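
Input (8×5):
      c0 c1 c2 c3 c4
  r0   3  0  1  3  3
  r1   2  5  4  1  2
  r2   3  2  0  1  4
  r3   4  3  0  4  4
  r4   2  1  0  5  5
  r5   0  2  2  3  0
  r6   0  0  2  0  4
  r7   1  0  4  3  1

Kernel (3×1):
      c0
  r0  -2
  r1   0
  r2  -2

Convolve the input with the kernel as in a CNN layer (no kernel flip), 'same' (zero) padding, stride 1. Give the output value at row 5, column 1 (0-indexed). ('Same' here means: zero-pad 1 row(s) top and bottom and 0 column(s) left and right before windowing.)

The receptive field on the zero-padded input at this output position is [1 / 2 / 0]. Elementwise product with the kernel and sum: 1·-2 + 0·-2.

-2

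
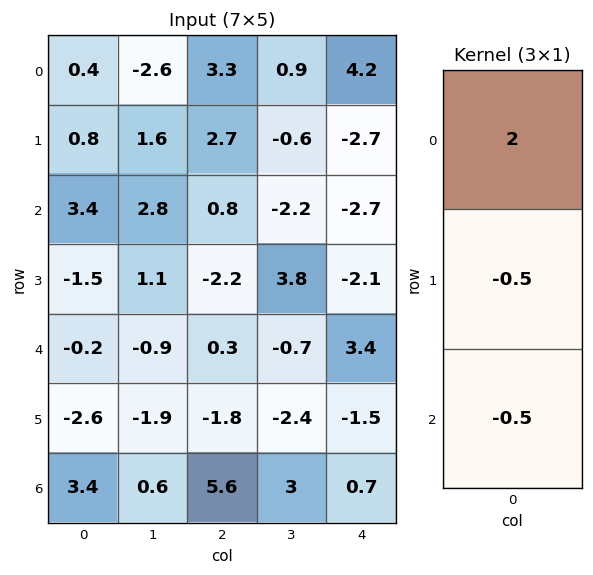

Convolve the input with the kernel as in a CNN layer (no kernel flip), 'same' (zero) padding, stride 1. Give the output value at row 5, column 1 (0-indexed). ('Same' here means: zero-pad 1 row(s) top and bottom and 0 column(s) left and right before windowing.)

-1.15

The receptive field on the zero-padded input at this output position is [-0.9 / -1.9 / 0.6]. Elementwise product with the kernel and sum: -0.9·2 + -1.9·-0.5 + 0.6·-0.5.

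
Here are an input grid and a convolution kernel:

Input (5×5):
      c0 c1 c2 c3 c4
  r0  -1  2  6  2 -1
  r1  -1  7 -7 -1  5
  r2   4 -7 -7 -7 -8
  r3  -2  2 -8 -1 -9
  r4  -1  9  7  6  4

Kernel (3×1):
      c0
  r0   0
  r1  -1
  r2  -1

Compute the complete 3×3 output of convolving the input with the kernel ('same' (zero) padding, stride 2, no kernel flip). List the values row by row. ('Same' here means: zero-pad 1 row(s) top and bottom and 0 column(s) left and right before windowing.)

Output[0,0]: The receptive field on the zero-padded input at this output position is [0 / -1 / -1]. Elementwise product with the kernel and sum: -1·-1 + -1·-1.
Output[0,1]: The receptive field on the zero-padded input at this output position is [0 / 6 / -7]. Elementwise product with the kernel and sum: 6·-1 + -7·-1.

2 1 -4
-2 15 17
1 -7 -4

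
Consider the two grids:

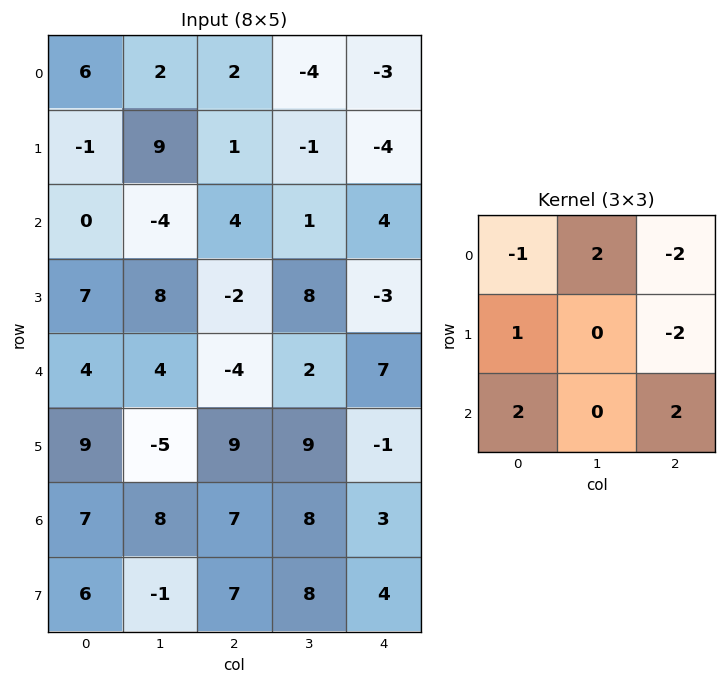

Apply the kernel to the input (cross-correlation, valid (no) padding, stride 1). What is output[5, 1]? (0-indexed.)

The receptive field on the input at this output position is [-5 9 9 / 8 7 8 / -1 7 8]. Elementwise product with the kernel and sum: -5·-1 + 9·2 + 9·-2 + 8·1 + 8·-2 + -1·2 + 8·2.

11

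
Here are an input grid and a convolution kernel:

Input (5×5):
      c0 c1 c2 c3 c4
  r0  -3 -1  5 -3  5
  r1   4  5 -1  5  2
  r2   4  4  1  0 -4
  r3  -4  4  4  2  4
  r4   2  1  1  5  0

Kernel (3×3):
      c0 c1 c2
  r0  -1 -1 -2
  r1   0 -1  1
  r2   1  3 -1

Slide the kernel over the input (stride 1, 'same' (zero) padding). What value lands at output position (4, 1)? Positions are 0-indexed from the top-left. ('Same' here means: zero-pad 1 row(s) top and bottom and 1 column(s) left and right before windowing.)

The receptive field on the zero-padded input at this output position is [-4 4 4 / 2 1 1 / 0 0 0]. Elementwise product with the kernel and sum: -4·-1 + 4·-1 + 4·-2 + 1·-1 + 1·1 + 0·1 + 0·3 + 0·-1.

-8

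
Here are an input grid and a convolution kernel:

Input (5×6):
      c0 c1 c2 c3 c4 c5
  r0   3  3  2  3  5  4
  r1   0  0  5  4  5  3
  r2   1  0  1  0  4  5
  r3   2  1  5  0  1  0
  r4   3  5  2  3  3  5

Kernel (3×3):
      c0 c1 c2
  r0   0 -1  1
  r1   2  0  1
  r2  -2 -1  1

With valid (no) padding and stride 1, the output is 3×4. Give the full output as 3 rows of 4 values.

Output[0,0]: The receptive field on the input at this output position is [3 3 2 / 0 0 5 / 1 0 1]. Elementwise product with the kernel and sum: 3·-1 + 2·1 + 0·2 + 5·1 + 1·-2 + 0·-1 + 1·1.

3 4 19 11
8 -8 -2 2
1 -8 11 -3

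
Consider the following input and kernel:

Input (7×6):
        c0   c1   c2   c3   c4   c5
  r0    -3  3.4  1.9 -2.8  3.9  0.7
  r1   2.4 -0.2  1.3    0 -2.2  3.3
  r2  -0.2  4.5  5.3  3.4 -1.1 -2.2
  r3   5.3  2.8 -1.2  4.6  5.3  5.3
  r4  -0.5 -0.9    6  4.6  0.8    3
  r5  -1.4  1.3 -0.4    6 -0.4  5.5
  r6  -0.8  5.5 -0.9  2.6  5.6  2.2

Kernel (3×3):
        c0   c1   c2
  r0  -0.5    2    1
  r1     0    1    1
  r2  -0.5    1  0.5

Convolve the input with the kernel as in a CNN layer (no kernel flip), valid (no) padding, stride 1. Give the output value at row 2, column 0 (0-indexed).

The receptive field on the input at this output position is [-0.2 4.5 5.3 / 5.3 2.8 -1.2 / -0.5 -0.9 6]. Elementwise product with the kernel and sum: -0.2·-0.5 + 4.5·2 + 5.3·1 + 2.8·1 + -1.2·1 + -0.5·-0.5 + -0.9·1 + 6·0.5.

18.35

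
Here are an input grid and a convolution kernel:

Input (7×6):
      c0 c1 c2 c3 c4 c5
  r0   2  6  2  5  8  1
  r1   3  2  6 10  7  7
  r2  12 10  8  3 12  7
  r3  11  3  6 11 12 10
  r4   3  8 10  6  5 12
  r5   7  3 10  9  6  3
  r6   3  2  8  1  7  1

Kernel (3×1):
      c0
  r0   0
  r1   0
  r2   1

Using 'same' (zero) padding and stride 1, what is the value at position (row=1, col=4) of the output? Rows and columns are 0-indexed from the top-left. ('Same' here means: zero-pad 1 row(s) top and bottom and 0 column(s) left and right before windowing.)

12

The receptive field on the zero-padded input at this output position is [8 / 7 / 12]. Elementwise product with the kernel and sum: 12·1.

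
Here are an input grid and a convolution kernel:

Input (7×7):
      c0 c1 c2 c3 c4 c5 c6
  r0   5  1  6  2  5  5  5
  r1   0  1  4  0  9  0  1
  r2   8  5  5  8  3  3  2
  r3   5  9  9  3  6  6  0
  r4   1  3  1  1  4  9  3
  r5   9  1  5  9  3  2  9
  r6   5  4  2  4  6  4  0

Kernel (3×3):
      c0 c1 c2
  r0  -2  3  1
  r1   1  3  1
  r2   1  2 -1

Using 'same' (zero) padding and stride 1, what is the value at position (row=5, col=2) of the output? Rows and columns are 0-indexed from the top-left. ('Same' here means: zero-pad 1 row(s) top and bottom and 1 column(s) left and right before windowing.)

27

The receptive field on the zero-padded input at this output position is [3 1 1 / 1 5 9 / 4 2 4]. Elementwise product with the kernel and sum: 3·-2 + 1·3 + 1·1 + 1·1 + 5·3 + 9·1 + 4·1 + 2·2 + 4·-1.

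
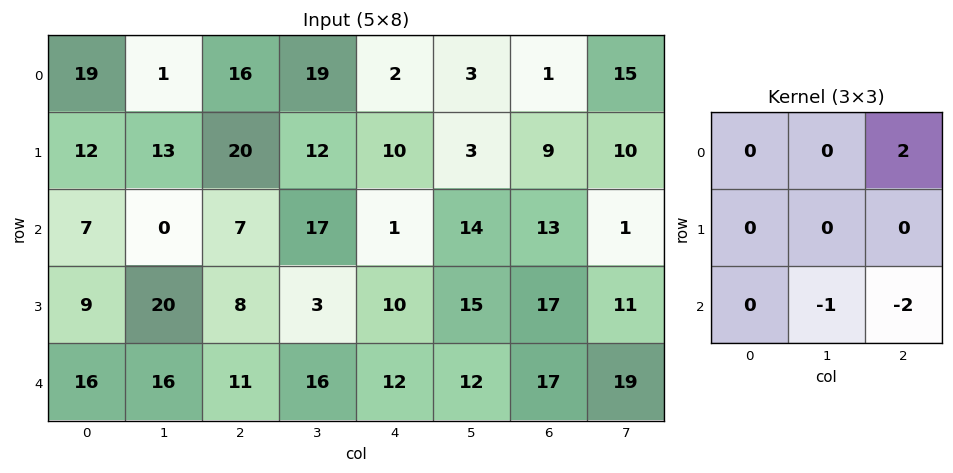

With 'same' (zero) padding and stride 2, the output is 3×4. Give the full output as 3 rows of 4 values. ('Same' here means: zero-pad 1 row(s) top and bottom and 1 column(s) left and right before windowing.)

-38 -44 -16 -29
-23 10 -34 -19
40 6 30 22

Output[0,0]: The receptive field on the zero-padded input at this output position is [0 0 0 / 0 19 1 / 0 12 13]. Elementwise product with the kernel and sum: 0·2 + 12·-1 + 13·-2.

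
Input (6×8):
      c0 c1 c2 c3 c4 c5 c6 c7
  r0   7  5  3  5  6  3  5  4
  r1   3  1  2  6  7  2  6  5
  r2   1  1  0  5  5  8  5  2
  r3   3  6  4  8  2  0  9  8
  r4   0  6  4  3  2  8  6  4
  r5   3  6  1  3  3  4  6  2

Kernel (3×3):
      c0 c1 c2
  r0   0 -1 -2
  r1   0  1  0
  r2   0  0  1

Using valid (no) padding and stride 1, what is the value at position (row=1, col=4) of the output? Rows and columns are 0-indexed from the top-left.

The receptive field on the input at this output position is [7 2 6 / 5 8 5 / 2 0 9]. Elementwise product with the kernel and sum: 2·-1 + 6·-2 + 8·1 + 9·1.

3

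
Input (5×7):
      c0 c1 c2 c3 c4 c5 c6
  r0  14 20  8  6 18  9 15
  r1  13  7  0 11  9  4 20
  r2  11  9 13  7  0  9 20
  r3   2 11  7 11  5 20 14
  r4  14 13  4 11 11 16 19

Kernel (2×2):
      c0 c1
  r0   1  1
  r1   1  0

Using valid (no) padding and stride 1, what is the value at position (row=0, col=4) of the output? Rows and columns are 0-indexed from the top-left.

36

The receptive field on the input at this output position is [18 9 / 9 4]. Elementwise product with the kernel and sum: 18·1 + 9·1 + 9·1.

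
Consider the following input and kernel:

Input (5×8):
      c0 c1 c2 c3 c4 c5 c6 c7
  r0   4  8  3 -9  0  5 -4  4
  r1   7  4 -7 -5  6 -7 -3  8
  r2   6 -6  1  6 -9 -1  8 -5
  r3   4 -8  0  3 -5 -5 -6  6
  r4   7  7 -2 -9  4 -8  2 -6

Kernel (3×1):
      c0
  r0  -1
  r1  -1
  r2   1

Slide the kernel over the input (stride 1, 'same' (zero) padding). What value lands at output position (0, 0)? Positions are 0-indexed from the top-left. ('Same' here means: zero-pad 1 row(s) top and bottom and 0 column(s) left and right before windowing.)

3

The receptive field on the zero-padded input at this output position is [0 / 4 / 7]. Elementwise product with the kernel and sum: 0·-1 + 4·-1 + 7·1.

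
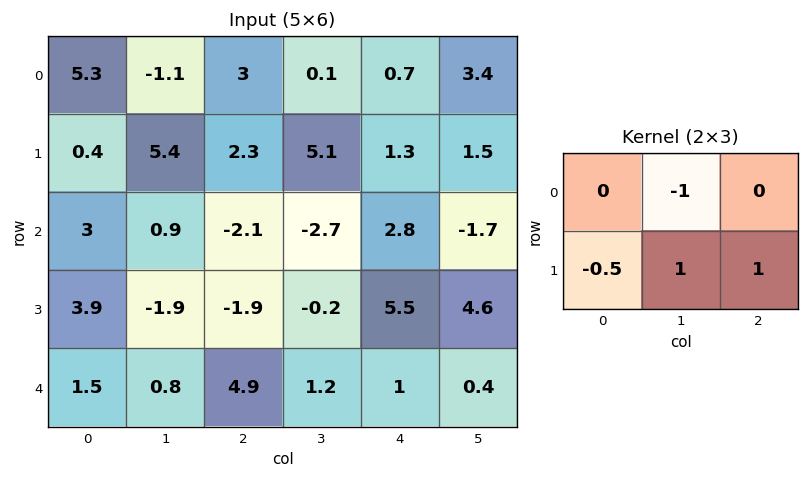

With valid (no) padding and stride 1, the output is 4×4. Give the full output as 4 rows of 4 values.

8.6 1.7 5.15 -0.45
-8.1 -7.55 -3.95 1.15
-6.65 0.95 8.95 7.4
6.85 7.6 -0.05 -4.7

Output[0,0]: The receptive field on the input at this output position is [5.3 -1.1 3 / 0.4 5.4 2.3]. Elementwise product with the kernel and sum: -1.1·-1 + 0.4·-0.5 + 5.4·1 + 2.3·1.
Output[0,1]: The receptive field on the input at this output position is [-1.1 3 0.1 / 5.4 2.3 5.1]. Elementwise product with the kernel and sum: 3·-1 + 5.4·-0.5 + 2.3·1 + 5.1·1.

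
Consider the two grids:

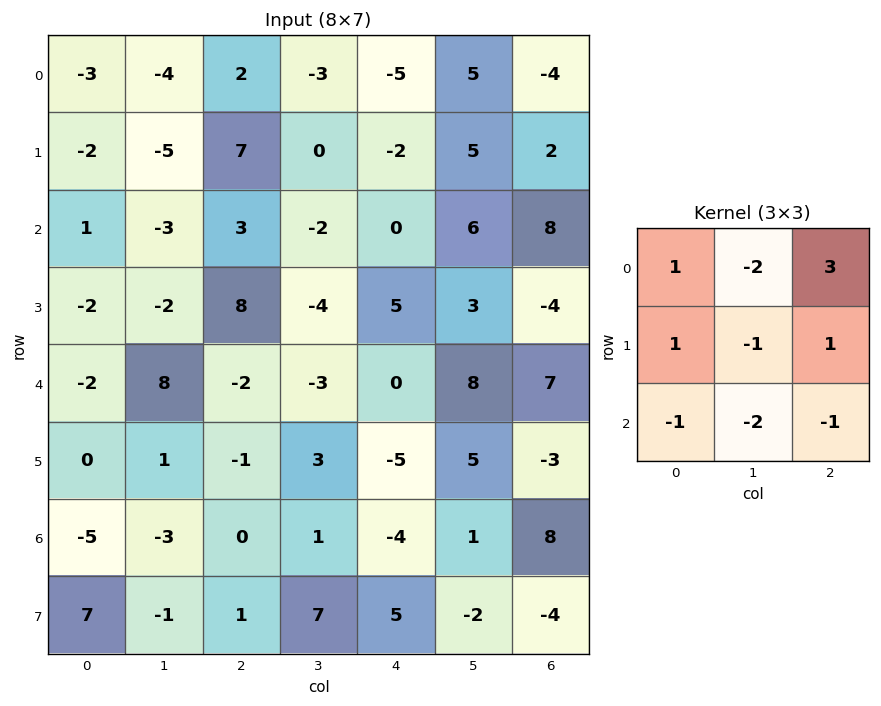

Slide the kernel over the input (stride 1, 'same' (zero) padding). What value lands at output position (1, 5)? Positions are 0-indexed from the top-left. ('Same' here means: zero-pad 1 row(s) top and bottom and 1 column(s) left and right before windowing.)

The receptive field on the zero-padded input at this output position is [-5 5 -4 / -2 5 2 / 0 6 8]. Elementwise product with the kernel and sum: -5·1 + 5·-2 + -4·3 + -2·1 + 5·-1 + 2·1 + 0·-1 + 6·-2 + 8·-1.

-52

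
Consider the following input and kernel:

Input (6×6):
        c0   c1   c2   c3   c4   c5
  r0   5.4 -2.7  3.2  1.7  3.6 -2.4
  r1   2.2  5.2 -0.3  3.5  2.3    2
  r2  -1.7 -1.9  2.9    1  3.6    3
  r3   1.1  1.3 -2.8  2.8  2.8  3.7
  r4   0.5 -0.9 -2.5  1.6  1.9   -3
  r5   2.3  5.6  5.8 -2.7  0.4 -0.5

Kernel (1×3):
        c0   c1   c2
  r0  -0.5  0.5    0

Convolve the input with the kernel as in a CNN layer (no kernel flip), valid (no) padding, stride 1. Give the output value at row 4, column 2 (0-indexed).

The receptive field on the input at this output position is [-2.5 1.6 1.9]. Elementwise product with the kernel and sum: -2.5·-0.5 + 1.6·0.5.

2.05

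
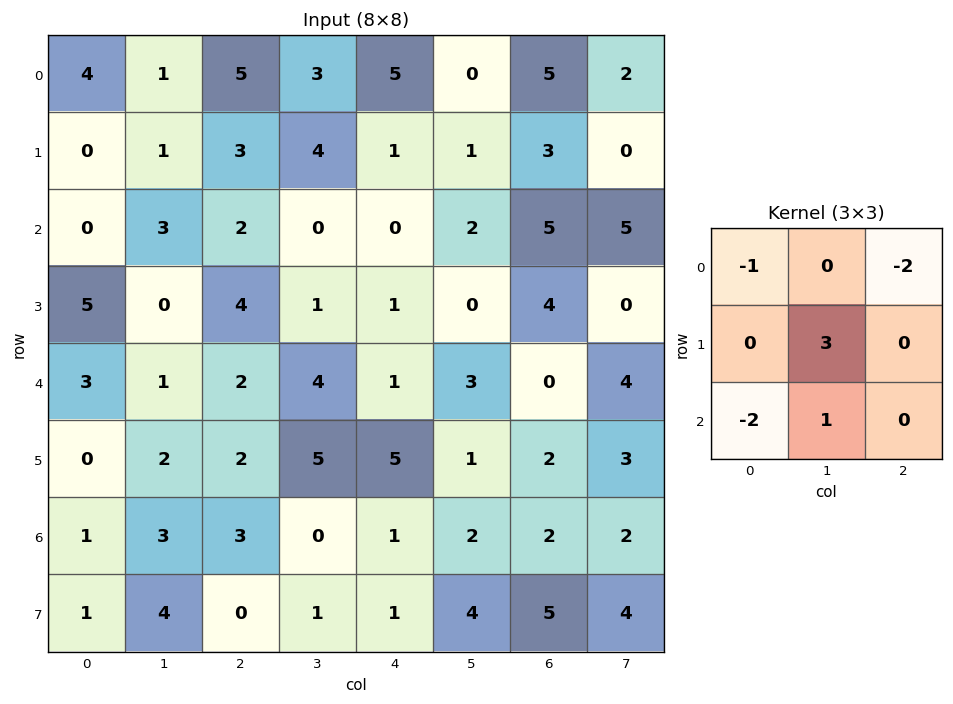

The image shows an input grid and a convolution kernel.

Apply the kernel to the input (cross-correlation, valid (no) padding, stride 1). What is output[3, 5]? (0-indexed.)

The receptive field on the input at this output position is [0 4 0 / 3 0 4 / 1 2 3]. Elementwise product with the kernel and sum: 0·-1 + 0·-2 + 0·3 + 1·-2 + 2·1.

0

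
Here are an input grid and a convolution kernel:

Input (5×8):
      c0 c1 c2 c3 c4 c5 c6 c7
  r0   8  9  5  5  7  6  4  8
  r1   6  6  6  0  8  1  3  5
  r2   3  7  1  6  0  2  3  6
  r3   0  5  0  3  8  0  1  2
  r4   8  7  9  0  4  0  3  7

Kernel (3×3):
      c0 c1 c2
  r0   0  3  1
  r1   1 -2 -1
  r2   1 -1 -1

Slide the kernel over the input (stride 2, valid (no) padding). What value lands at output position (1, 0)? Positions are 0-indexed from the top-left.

4

The receptive field on the input at this output position is [3 7 1 / 0 5 0 / 8 7 9]. Elementwise product with the kernel and sum: 7·3 + 1·1 + 0·1 + 5·-2 + 0·-1 + 8·1 + 7·-1 + 9·-1.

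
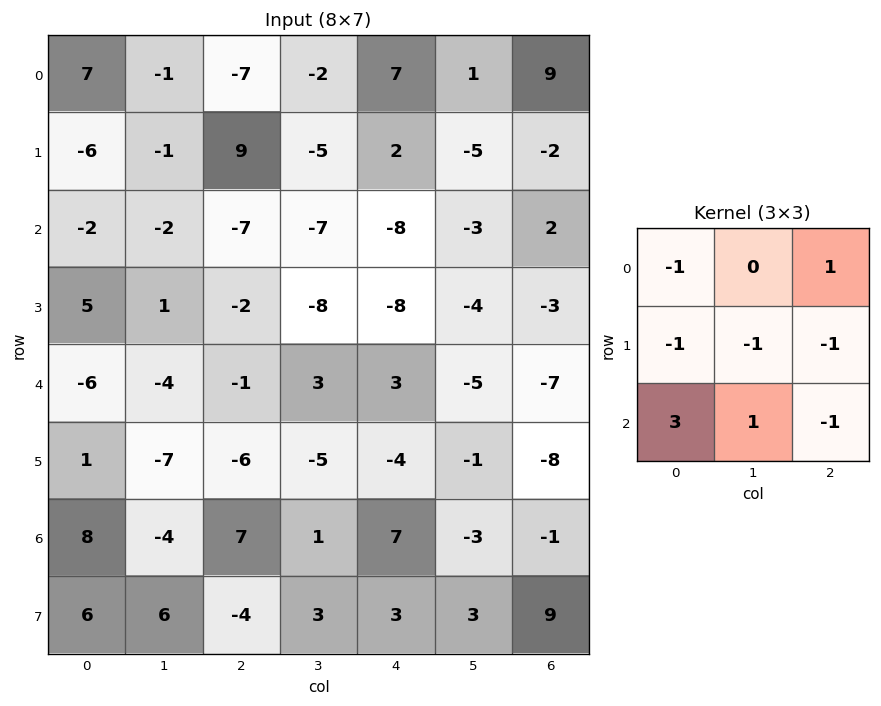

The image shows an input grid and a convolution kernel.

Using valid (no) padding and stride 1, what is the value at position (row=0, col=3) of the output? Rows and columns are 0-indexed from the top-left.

-15

The receptive field on the input at this output position is [-2 7 1 / -5 2 -5 / -7 -8 -3]. Elementwise product with the kernel and sum: -2·-1 + 1·1 + -5·-1 + 2·-1 + -5·-1 + -7·3 + -8·1 + -3·-1.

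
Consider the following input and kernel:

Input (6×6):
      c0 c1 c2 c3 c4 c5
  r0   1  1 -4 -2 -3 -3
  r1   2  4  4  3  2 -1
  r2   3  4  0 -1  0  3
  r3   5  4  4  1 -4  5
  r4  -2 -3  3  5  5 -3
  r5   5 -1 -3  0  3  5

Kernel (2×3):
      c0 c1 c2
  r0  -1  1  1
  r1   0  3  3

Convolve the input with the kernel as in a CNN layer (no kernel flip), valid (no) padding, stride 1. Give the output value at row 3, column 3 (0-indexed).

6

The receptive field on the input at this output position is [1 -4 5 / 5 5 -3]. Elementwise product with the kernel and sum: 1·-1 + -4·1 + 5·1 + 5·3 + -3·3.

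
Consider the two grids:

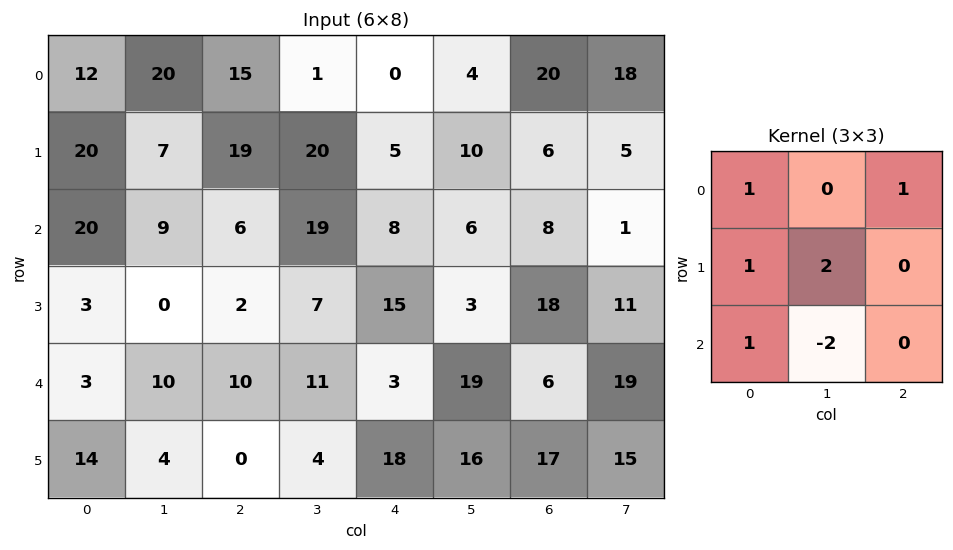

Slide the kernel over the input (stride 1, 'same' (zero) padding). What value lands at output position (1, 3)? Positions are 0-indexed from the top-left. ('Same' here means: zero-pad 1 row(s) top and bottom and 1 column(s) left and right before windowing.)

42

The receptive field on the zero-padded input at this output position is [15 1 0 / 19 20 5 / 6 19 8]. Elementwise product with the kernel and sum: 15·1 + 0·1 + 19·1 + 20·2 + 6·1 + 19·-2.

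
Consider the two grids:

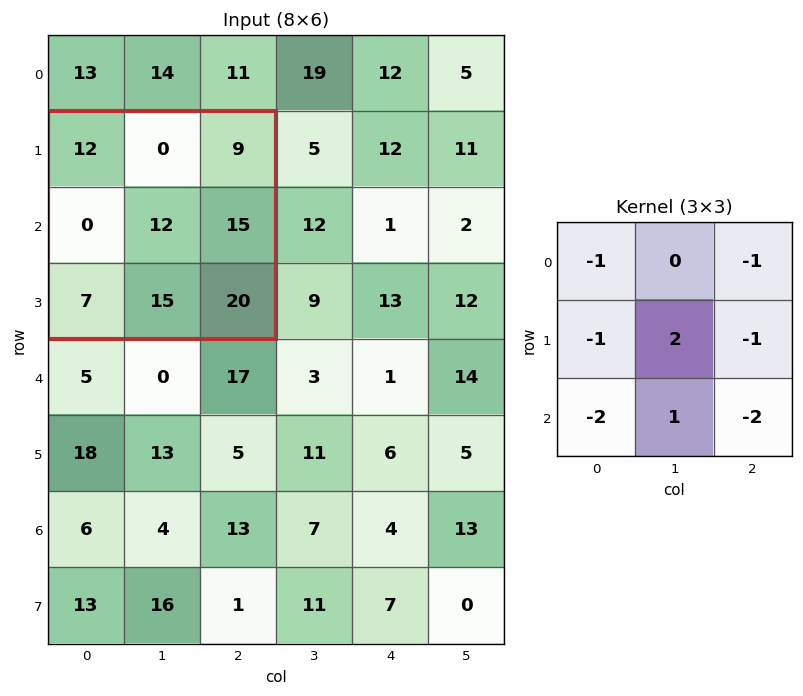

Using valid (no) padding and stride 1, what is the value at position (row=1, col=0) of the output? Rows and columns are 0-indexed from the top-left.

-51

The receptive field on the input at this output position is [12 0 9 / 0 12 15 / 7 15 20]. Elementwise product with the kernel and sum: 12·-1 + 9·-1 + 0·-1 + 12·2 + 15·-1 + 7·-2 + 15·1 + 20·-2.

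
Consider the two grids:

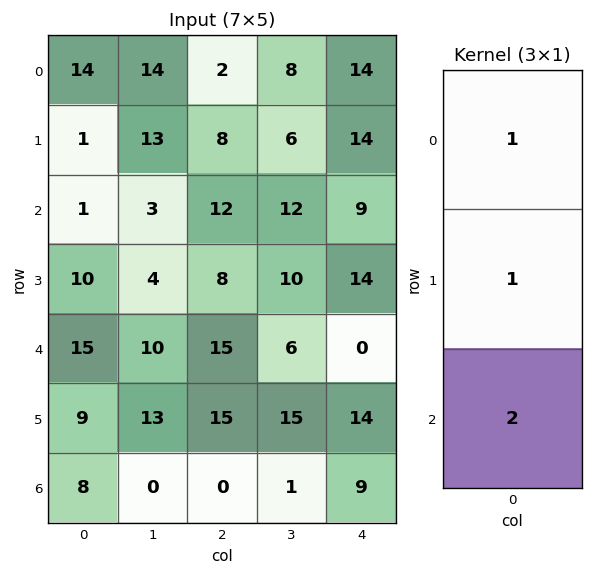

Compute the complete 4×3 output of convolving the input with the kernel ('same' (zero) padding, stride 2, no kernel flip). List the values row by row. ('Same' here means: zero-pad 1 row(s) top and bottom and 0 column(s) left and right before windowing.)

16 18 42
22 36 51
43 53 42
17 15 23

Output[0,0]: The receptive field on the zero-padded input at this output position is [0 / 14 / 1]. Elementwise product with the kernel and sum: 0·1 + 14·1 + 1·2.
Output[0,1]: The receptive field on the zero-padded input at this output position is [0 / 2 / 8]. Elementwise product with the kernel and sum: 0·1 + 2·1 + 8·2.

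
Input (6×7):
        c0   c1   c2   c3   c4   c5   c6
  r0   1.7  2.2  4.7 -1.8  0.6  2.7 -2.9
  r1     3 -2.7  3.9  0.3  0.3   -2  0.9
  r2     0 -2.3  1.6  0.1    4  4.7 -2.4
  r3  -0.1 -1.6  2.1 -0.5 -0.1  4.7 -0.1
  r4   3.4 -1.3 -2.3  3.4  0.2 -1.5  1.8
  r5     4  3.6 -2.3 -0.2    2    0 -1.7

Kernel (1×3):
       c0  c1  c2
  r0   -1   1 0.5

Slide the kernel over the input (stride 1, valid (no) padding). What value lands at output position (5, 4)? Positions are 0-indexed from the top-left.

-2.85

The receptive field on the input at this output position is [2 0 -1.7]. Elementwise product with the kernel and sum: 2·-1 + 0·1 + -1.7·0.5.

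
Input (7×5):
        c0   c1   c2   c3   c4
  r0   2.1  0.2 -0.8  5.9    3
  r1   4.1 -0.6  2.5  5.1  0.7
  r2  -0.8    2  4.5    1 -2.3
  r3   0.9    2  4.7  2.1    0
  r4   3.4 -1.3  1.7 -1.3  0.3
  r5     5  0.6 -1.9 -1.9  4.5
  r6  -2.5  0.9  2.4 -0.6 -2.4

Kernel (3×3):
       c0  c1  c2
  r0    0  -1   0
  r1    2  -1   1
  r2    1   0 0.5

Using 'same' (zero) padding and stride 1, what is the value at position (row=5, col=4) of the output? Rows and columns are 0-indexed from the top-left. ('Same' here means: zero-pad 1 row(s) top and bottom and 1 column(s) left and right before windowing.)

-9.2

The receptive field on the zero-padded input at this output position is [-1.3 0.3 0 / -1.9 4.5 0 / -0.6 -2.4 0]. Elementwise product with the kernel and sum: 0.3·-1 + -1.9·2 + 4.5·-1 + 0·1 + -0.6·1 + 0·0.5.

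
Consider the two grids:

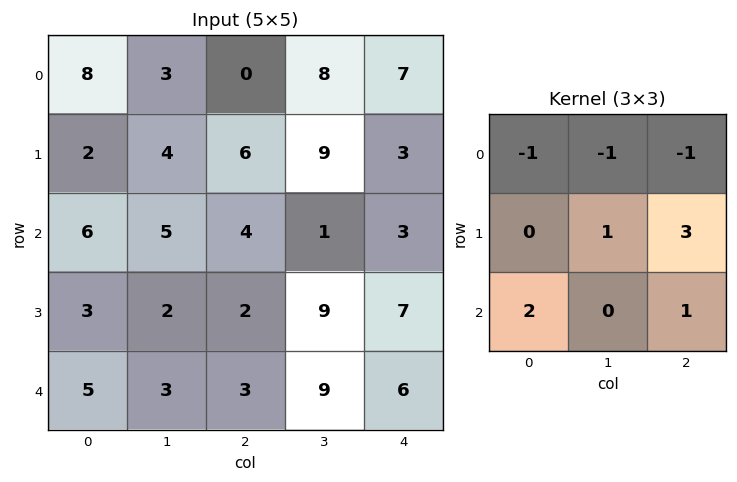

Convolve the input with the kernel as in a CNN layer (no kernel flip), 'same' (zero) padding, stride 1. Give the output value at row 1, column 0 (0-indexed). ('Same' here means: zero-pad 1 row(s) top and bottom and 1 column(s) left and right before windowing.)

8

The receptive field on the zero-padded input at this output position is [0 8 3 / 0 2 4 / 0 6 5]. Elementwise product with the kernel and sum: 0·-1 + 8·-1 + 3·-1 + 2·1 + 4·3 + 0·2 + 5·1.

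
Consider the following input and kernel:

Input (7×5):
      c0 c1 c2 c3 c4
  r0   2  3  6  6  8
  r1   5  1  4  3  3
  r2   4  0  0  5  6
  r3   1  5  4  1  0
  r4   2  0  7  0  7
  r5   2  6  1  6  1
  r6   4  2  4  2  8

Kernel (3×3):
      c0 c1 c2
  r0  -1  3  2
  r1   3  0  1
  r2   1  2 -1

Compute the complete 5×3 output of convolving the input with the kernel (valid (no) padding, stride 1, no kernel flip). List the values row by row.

42 28 47
25 34 23
-2 40 39
48 11 39
23 53 11

Output[0,0]: The receptive field on the input at this output position is [2 3 6 / 5 1 4 / 4 0 0]. Elementwise product with the kernel and sum: 2·-1 + 3·3 + 6·2 + 5·3 + 4·1 + 4·1 + 0·2 + 0·-1.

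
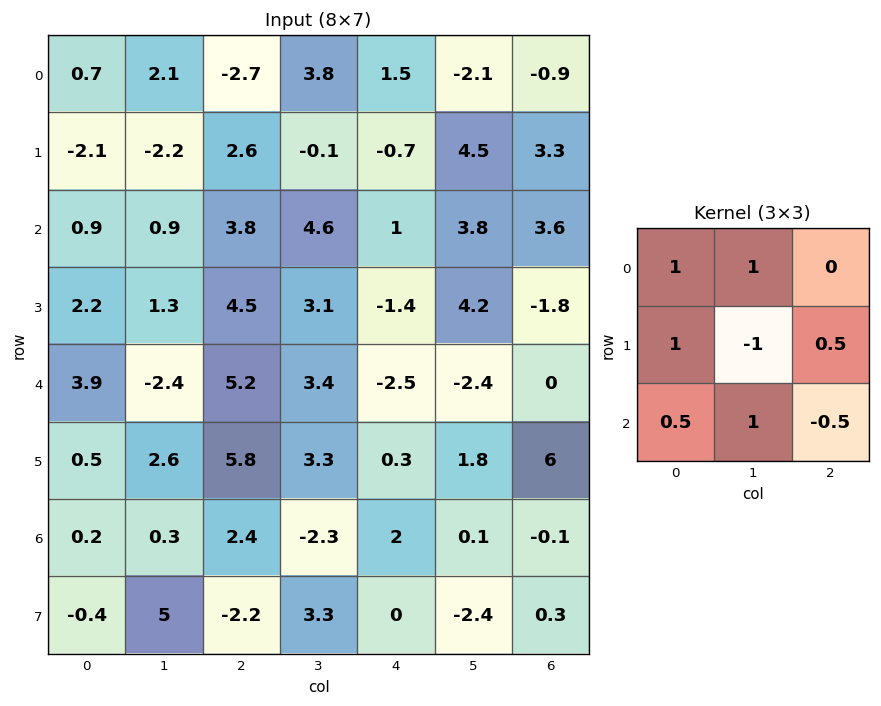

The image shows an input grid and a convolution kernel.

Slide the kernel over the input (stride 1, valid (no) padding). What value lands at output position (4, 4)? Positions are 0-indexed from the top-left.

-2.25

The receptive field on the input at this output position is [-2.5 -2.4 0 / 0.3 1.8 6 / 2 0.1 -0.1]. Elementwise product with the kernel and sum: -2.5·1 + -2.4·1 + 0.3·1 + 1.8·-1 + 6·0.5 + 2·0.5 + 0.1·1 + -0.1·-0.5.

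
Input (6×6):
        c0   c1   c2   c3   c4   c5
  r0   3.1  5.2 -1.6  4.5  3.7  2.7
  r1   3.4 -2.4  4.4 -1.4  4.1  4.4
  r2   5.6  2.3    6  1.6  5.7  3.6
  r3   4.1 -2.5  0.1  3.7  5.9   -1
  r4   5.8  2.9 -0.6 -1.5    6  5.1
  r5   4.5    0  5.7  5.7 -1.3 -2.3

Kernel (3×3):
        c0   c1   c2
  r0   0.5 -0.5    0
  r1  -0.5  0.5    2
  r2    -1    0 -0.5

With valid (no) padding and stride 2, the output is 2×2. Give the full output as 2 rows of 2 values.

Output[0,0]: The receptive field on the input at this output position is [3.1 5.2 -1.6 / 3.4 -2.4 4.4 / 5.6 2.3 6]. Elementwise product with the kernel and sum: 3.1·0.5 + 5.2·-0.5 + 3.4·-0.5 + -2.4·0.5 + 4.4·2 + 5.6·-1 + 6·-0.5.

-3.75 -6.6
-6.95 13.4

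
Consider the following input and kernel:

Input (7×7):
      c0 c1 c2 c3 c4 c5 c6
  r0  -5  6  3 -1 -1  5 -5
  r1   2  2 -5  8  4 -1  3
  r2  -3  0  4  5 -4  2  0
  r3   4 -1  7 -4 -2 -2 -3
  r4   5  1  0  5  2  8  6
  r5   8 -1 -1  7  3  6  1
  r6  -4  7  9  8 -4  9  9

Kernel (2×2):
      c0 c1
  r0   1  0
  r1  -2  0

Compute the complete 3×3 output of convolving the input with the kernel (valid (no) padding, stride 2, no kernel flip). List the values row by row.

-9 13 -9
-11 -10 0
-11 2 -4

Output[0,0]: The receptive field on the input at this output position is [-5 6 / 2 2]. Elementwise product with the kernel and sum: -5·1 + 2·-2.
Output[0,1]: The receptive field on the input at this output position is [3 -1 / -5 8]. Elementwise product with the kernel and sum: 3·1 + -5·-2.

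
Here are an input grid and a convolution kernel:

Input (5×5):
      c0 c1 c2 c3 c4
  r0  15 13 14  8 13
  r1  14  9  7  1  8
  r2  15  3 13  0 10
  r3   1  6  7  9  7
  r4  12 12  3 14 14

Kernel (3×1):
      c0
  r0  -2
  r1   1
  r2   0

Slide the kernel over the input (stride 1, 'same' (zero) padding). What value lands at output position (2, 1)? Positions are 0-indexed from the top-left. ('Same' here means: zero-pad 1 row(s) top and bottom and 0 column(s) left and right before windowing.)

-15

The receptive field on the zero-padded input at this output position is [9 / 3 / 6]. Elementwise product with the kernel and sum: 9·-2 + 3·1.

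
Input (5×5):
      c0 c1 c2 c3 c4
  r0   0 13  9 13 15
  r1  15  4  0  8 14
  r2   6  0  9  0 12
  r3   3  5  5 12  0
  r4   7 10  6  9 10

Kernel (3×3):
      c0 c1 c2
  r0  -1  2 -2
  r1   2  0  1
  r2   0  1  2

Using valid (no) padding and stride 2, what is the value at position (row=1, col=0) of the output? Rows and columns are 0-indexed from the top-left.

The receptive field on the input at this output position is [6 0 9 / 3 5 5 / 7 10 6]. Elementwise product with the kernel and sum: 6·-1 + 0·2 + 9·-2 + 3·2 + 5·1 + 10·1 + 6·2.

9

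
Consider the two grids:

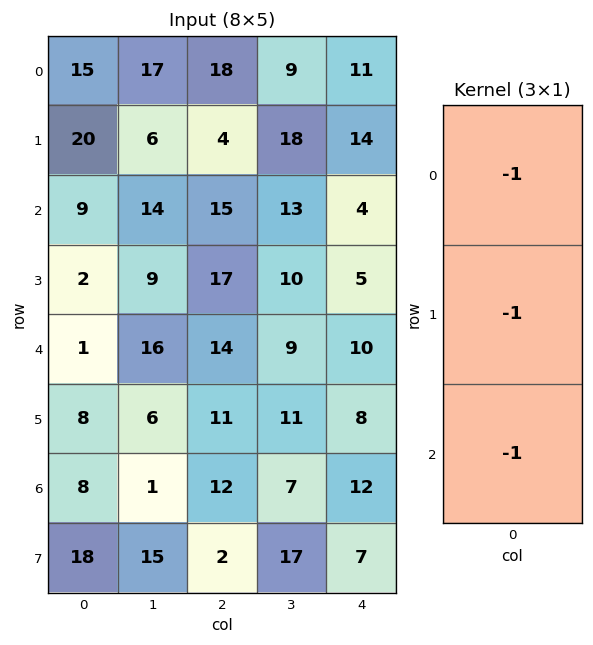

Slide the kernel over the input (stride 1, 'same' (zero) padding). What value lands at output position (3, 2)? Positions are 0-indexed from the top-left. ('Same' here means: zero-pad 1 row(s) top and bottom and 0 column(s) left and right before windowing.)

-46

The receptive field on the zero-padded input at this output position is [15 / 17 / 14]. Elementwise product with the kernel and sum: 15·-1 + 17·-1 + 14·-1.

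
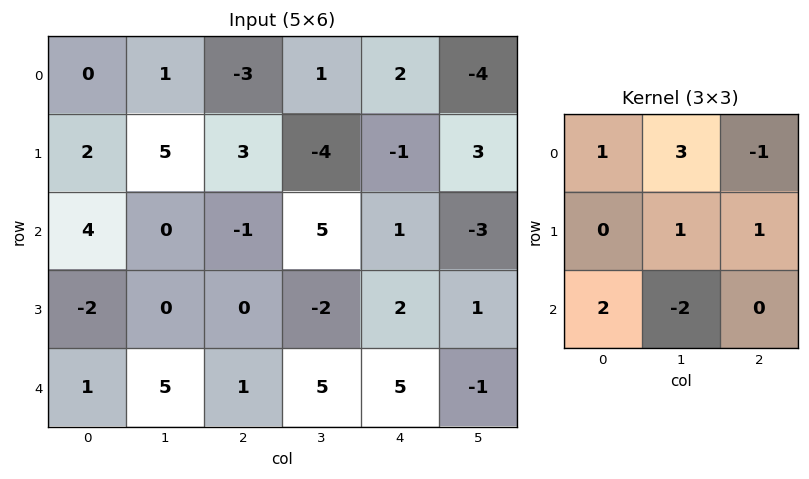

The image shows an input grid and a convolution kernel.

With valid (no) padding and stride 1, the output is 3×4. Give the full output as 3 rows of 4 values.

22 -8 -19 21
9 22 2 -20
-3 -2 5 14

Output[0,0]: The receptive field on the input at this output position is [0 1 -3 / 2 5 3 / 4 0 -1]. Elementwise product with the kernel and sum: 0·1 + 1·3 + -3·-1 + 5·1 + 3·1 + 4·2 + 0·-2.
Output[0,1]: The receptive field on the input at this output position is [1 -3 1 / 5 3 -4 / 0 -1 5]. Elementwise product with the kernel and sum: 1·1 + -3·3 + 1·-1 + 3·1 + -4·1 + 0·2 + -1·-2.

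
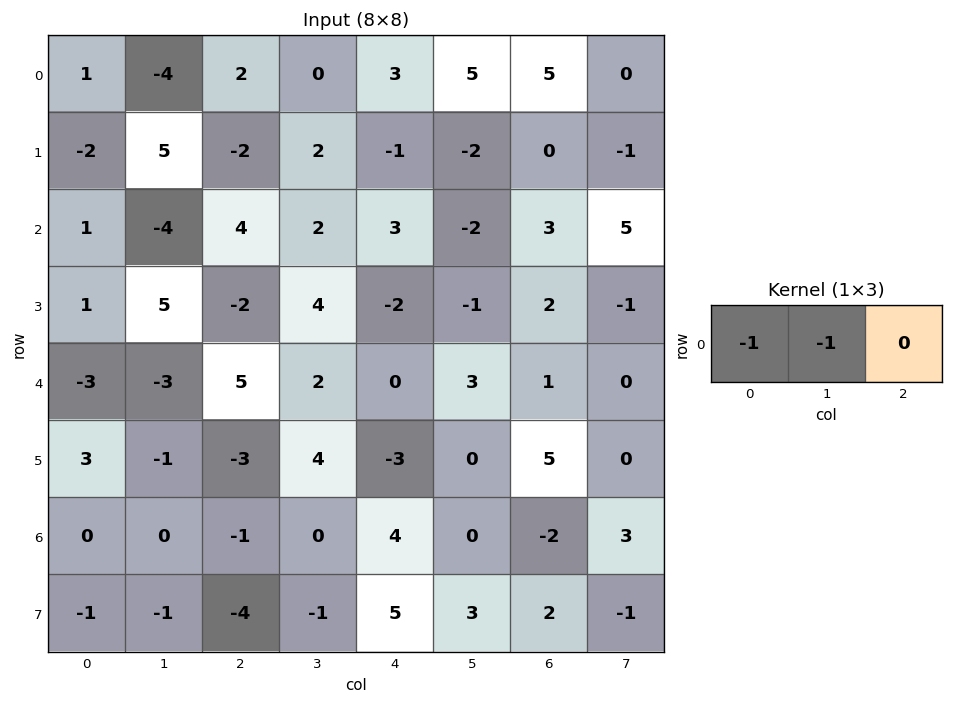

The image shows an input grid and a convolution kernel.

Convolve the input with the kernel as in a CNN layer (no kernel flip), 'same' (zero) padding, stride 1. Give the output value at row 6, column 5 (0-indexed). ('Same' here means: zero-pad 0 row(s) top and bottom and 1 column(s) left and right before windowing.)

The receptive field on the zero-padded input at this output position is [4 0 -2]. Elementwise product with the kernel and sum: 4·-1 + 0·-1.

-4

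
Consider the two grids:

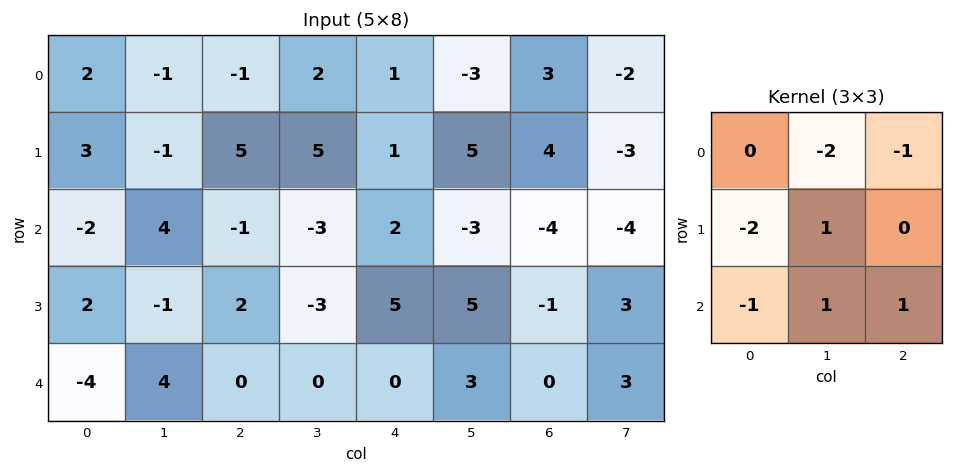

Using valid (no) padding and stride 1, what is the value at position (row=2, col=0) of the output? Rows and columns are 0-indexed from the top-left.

The receptive field on the input at this output position is [-2 4 -1 / 2 -1 2 / -4 4 0]. Elementwise product with the kernel and sum: 4·-2 + -1·-1 + 2·-2 + -1·1 + -4·-1 + 4·1 + 0·1.

-4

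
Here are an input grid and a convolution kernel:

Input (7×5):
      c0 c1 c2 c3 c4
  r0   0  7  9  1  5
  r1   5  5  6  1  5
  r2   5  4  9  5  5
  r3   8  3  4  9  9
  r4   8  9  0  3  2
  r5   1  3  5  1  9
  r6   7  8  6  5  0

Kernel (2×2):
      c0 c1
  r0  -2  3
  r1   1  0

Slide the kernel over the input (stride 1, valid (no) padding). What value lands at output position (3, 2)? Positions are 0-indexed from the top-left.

19

The receptive field on the input at this output position is [4 9 / 0 3]. Elementwise product with the kernel and sum: 4·-2 + 9·3 + 0·1.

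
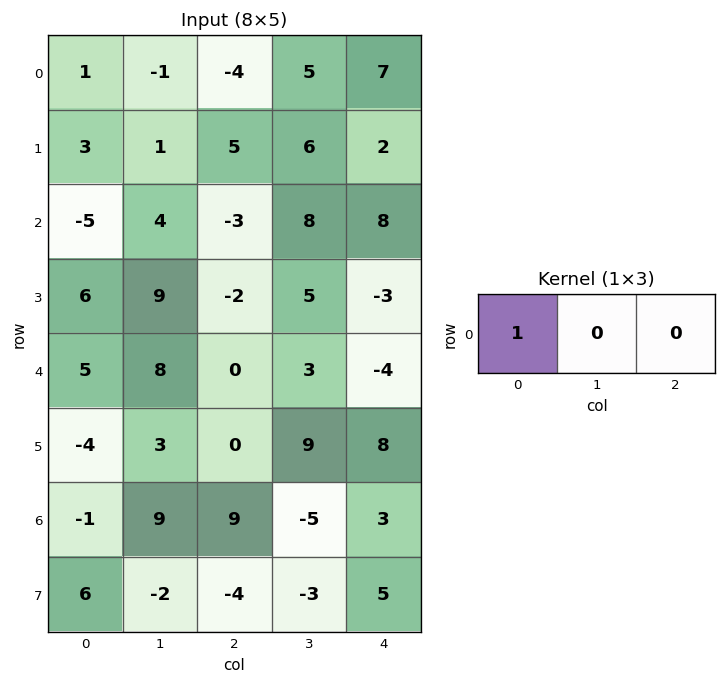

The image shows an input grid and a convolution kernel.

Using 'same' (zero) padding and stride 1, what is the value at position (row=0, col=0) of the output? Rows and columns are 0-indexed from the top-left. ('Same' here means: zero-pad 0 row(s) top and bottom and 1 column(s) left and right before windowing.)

The receptive field on the zero-padded input at this output position is [0 1 -1]. Elementwise product with the kernel and sum: 0·1.

0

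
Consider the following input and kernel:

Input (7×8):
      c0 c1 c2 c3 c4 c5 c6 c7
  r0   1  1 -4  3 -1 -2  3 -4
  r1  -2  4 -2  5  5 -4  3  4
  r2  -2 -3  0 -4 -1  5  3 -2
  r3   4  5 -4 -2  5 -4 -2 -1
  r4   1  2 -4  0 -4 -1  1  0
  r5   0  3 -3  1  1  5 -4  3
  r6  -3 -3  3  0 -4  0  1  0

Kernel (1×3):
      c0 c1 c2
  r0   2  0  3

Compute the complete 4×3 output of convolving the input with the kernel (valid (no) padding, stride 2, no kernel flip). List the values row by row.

-10 -11 7
-4 -3 7
-10 -20 -5
3 -6 -5

Output[0,0]: The receptive field on the input at this output position is [1 1 -4]. Elementwise product with the kernel and sum: 1·2 + -4·3.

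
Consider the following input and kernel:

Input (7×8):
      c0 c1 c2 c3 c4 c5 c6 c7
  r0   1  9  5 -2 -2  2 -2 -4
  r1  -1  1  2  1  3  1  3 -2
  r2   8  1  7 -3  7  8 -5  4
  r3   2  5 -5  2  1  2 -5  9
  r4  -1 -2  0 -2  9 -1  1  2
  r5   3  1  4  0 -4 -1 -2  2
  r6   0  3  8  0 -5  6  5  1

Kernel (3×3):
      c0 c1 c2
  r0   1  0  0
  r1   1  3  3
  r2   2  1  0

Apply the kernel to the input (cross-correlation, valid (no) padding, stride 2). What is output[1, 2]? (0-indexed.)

The receptive field on the input at this output position is [7 8 -5 / 1 2 -5 / 9 -1 1]. Elementwise product with the kernel and sum: 7·1 + 1·1 + 2·3 + -5·3 + 9·2 + -1·1.

16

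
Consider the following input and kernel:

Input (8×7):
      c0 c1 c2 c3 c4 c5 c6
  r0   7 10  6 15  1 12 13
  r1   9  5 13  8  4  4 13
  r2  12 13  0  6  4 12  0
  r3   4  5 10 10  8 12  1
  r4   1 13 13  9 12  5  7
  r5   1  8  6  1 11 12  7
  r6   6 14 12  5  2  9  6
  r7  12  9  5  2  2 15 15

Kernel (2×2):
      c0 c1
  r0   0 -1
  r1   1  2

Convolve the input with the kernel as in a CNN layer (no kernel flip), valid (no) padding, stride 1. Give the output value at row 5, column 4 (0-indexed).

8

The receptive field on the input at this output position is [11 12 / 2 9]. Elementwise product with the kernel and sum: 12·-1 + 2·1 + 9·2.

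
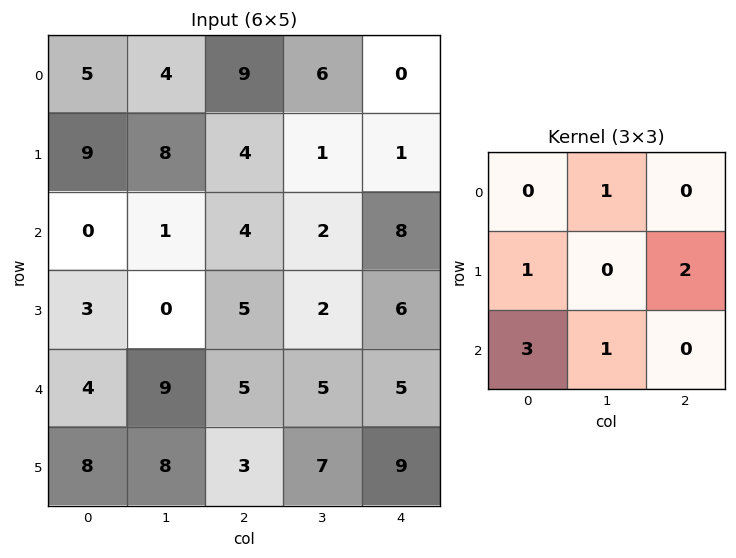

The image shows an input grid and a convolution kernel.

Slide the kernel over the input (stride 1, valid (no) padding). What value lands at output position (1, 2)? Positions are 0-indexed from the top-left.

38

The receptive field on the input at this output position is [4 1 1 / 4 2 8 / 5 2 6]. Elementwise product with the kernel and sum: 1·1 + 4·1 + 8·2 + 5·3 + 2·1.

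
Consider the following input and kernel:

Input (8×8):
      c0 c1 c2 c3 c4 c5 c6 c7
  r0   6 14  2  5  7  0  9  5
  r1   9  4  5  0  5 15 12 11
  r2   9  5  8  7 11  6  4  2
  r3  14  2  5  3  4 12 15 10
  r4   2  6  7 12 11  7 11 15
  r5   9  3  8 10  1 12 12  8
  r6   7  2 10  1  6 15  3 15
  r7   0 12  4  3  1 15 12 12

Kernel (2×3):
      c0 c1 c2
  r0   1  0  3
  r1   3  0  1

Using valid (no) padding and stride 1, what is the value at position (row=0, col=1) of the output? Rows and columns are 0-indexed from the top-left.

The receptive field on the input at this output position is [14 2 5 / 4 5 0]. Elementwise product with the kernel and sum: 14·1 + 5·3 + 4·3 + 0·1.

41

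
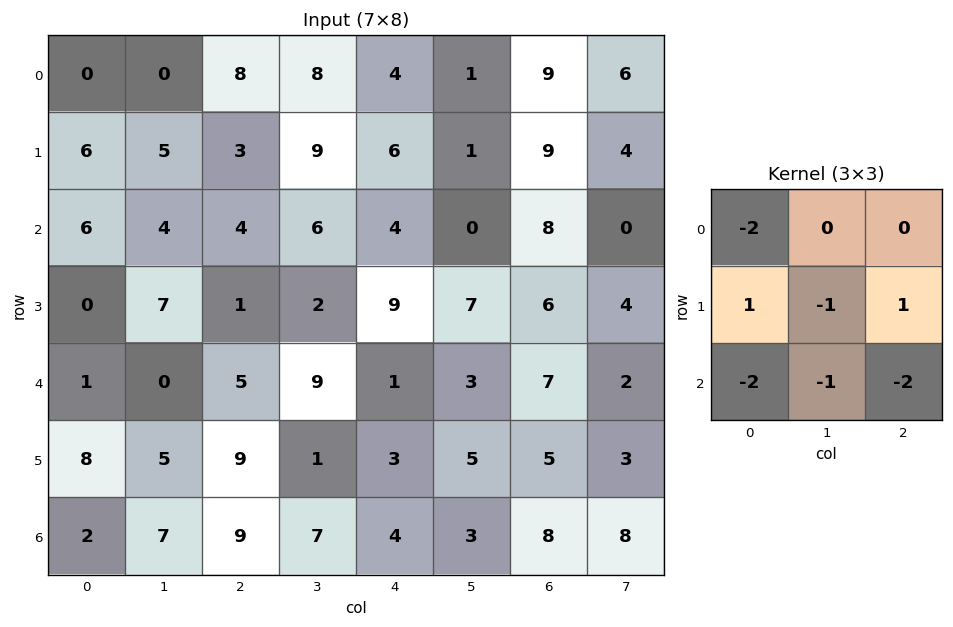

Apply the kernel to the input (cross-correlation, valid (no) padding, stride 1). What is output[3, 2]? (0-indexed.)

-30

The receptive field on the input at this output position is [1 2 9 / 5 9 1 / 9 1 3]. Elementwise product with the kernel and sum: 1·-2 + 5·1 + 9·-1 + 1·1 + 9·-2 + 1·-1 + 3·-2.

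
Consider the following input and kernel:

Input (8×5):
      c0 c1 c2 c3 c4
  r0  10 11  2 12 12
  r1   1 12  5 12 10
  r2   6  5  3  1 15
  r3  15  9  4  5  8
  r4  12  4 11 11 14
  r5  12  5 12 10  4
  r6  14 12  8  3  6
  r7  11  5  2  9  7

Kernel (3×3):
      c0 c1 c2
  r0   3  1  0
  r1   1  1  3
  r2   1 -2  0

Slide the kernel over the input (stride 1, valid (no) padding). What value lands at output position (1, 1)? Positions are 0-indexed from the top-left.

53

The receptive field on the input at this output position is [12 5 12 / 5 3 1 / 9 4 5]. Elementwise product with the kernel and sum: 12·3 + 5·1 + 5·1 + 3·1 + 1·3 + 9·1 + 4·-2.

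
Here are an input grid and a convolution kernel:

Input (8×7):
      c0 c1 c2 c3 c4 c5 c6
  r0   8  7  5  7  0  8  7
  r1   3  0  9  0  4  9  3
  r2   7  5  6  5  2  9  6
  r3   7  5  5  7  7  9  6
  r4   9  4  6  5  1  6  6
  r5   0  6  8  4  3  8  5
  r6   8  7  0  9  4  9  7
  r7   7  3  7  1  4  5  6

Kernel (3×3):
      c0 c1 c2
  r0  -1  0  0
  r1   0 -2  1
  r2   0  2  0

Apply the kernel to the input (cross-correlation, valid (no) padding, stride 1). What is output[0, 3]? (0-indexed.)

The receptive field on the input at this output position is [7 0 8 / 0 4 9 / 5 2 9]. Elementwise product with the kernel and sum: 7·-1 + 4·-2 + 9·1 + 2·2.

-2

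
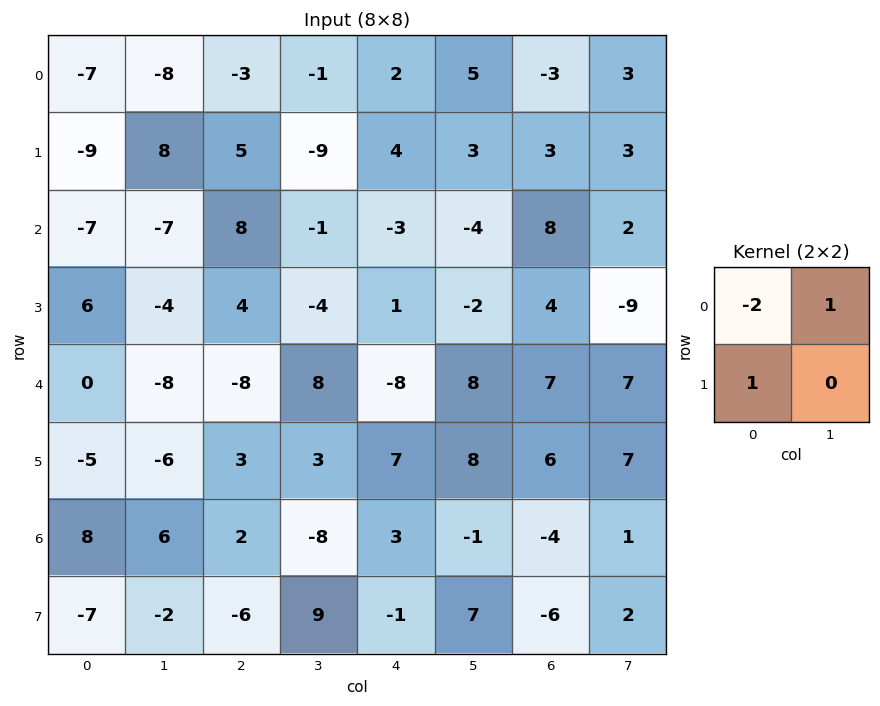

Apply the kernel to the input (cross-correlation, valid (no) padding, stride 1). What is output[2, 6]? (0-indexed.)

The receptive field on the input at this output position is [8 2 / 4 -9]. Elementwise product with the kernel and sum: 8·-2 + 2·1 + 4·1.

-10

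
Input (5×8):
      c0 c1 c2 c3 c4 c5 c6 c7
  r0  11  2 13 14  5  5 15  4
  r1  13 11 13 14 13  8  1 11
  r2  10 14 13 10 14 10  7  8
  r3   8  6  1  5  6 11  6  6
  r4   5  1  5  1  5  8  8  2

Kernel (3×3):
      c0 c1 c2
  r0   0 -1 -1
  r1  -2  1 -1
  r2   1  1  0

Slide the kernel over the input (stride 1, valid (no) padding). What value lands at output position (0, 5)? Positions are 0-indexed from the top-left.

The receptive field on the input at this output position is [5 15 4 / 8 1 11 / 10 7 8]. Elementwise product with the kernel and sum: 15·-1 + 4·-1 + 8·-2 + 1·1 + 11·-1 + 10·1 + 7·1.

-28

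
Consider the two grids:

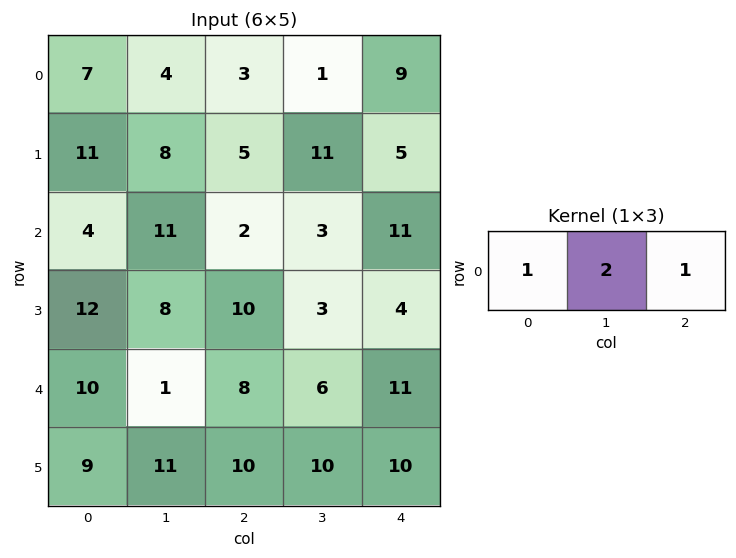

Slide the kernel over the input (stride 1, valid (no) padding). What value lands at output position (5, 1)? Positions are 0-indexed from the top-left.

The receptive field on the input at this output position is [11 10 10]. Elementwise product with the kernel and sum: 11·1 + 10·2 + 10·1.

41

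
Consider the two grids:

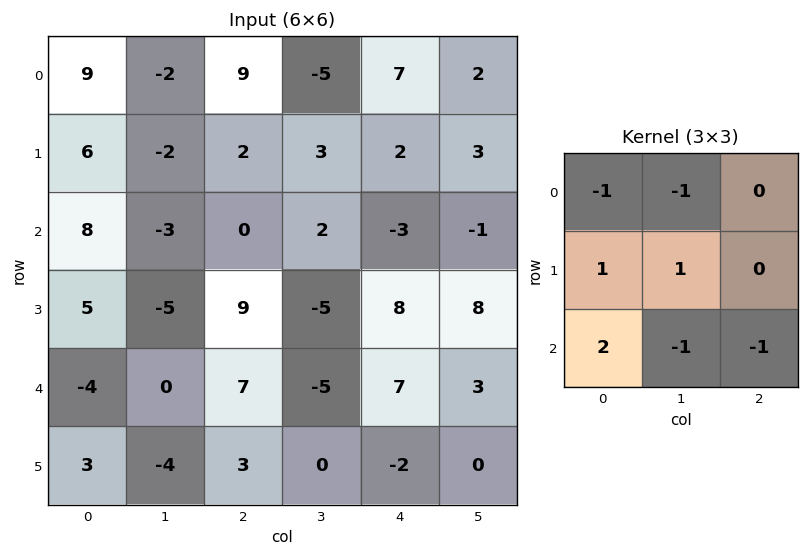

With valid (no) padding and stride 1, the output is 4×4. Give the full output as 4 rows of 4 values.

Output[0,0]: The receptive field on the input at this output position is [9 -2 9 / 6 -2 2 / 8 -3 0]. Elementwise product with the kernel and sum: 9·-1 + -2·-1 + 6·1 + -2·1 + 8·2 + -3·-1 + 0·-1.

16 -15 2 11
7 -17 12 -32
-20 5 14 -16
3 -8 6 1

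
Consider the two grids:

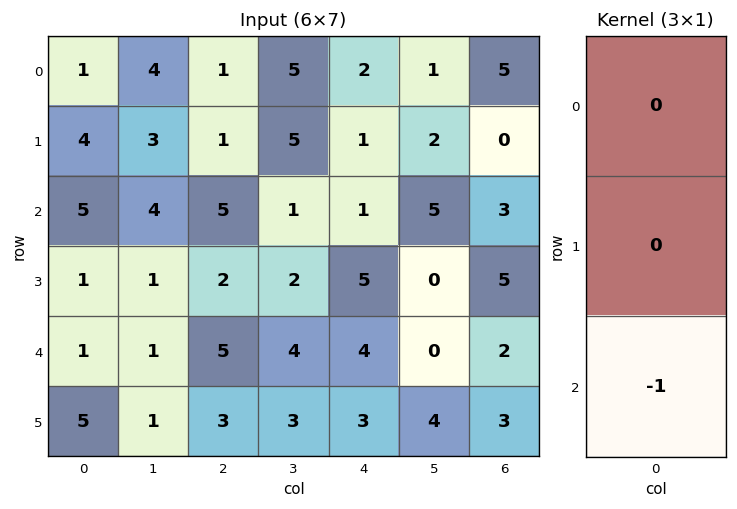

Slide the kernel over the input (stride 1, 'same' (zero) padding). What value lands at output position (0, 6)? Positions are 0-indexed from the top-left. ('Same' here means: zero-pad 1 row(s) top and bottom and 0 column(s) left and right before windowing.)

The receptive field on the zero-padded input at this output position is [0 / 5 / 0]. Elementwise product with the kernel and sum: 0·-1.

0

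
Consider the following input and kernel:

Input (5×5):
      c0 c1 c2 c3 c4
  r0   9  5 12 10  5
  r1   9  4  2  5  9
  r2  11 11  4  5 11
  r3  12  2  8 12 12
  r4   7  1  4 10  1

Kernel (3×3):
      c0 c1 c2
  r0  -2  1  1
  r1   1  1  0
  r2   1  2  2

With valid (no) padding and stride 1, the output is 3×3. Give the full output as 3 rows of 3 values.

53 47 34
42 56 75
24 26 54

Output[0,0]: The receptive field on the input at this output position is [9 5 12 / 9 4 2 / 11 11 4]. Elementwise product with the kernel and sum: 9·-2 + 5·1 + 12·1 + 9·1 + 4·1 + 11·1 + 11·2 + 4·2.
Output[0,1]: The receptive field on the input at this output position is [5 12 10 / 4 2 5 / 11 4 5]. Elementwise product with the kernel and sum: 5·-2 + 12·1 + 10·1 + 4·1 + 2·1 + 11·1 + 4·2 + 5·2.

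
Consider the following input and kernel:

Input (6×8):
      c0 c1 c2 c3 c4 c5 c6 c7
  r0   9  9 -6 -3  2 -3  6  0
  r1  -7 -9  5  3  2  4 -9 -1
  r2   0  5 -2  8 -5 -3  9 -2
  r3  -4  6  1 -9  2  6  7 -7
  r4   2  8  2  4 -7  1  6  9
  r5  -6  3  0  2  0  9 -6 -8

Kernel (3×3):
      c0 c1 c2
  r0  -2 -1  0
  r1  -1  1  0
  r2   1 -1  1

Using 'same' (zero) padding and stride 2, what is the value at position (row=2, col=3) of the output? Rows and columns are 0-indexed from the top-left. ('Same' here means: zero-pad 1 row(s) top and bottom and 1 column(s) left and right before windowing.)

-7

The receptive field on the zero-padded input at this output position is [6 7 -7 / 1 6 9 / 9 -6 -8]. Elementwise product with the kernel and sum: 6·-2 + 7·-1 + 1·-1 + 6·1 + 9·1 + -6·-1 + -8·1.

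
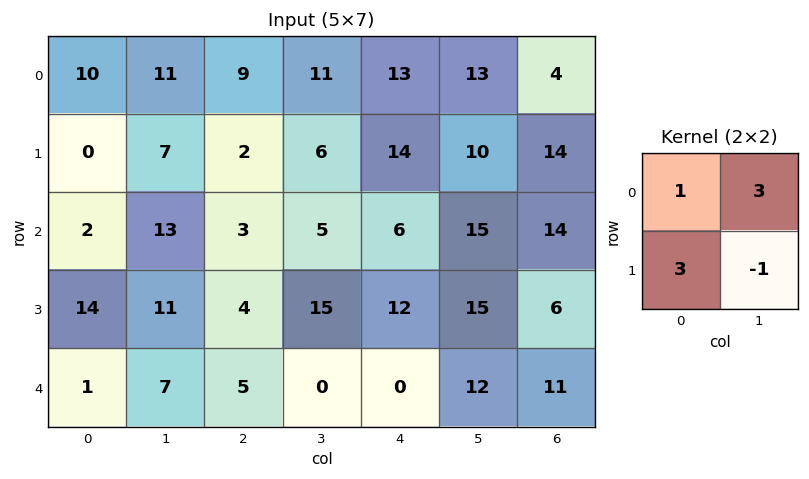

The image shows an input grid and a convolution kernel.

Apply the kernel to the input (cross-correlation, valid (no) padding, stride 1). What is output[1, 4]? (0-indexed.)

The receptive field on the input at this output position is [14 10 / 6 15]. Elementwise product with the kernel and sum: 14·1 + 10·3 + 6·3 + 15·-1.

47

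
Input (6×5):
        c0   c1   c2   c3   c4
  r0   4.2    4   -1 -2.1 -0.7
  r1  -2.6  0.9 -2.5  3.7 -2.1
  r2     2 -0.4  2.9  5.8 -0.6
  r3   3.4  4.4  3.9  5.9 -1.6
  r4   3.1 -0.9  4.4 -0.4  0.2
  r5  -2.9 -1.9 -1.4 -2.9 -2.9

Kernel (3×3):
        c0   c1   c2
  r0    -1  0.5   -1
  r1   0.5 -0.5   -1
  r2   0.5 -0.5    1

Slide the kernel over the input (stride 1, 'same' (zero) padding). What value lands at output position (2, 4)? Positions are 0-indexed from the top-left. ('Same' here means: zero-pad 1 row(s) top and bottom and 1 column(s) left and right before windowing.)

2.2

The receptive field on the zero-padded input at this output position is [3.7 -2.1 0 / 5.8 -0.6 0 / 5.9 -1.6 0]. Elementwise product with the kernel and sum: 3.7·-1 + -2.1·0.5 + 0·-1 + 5.8·0.5 + -0.6·-0.5 + 0·-1 + 5.9·0.5 + -1.6·-0.5 + 0·1.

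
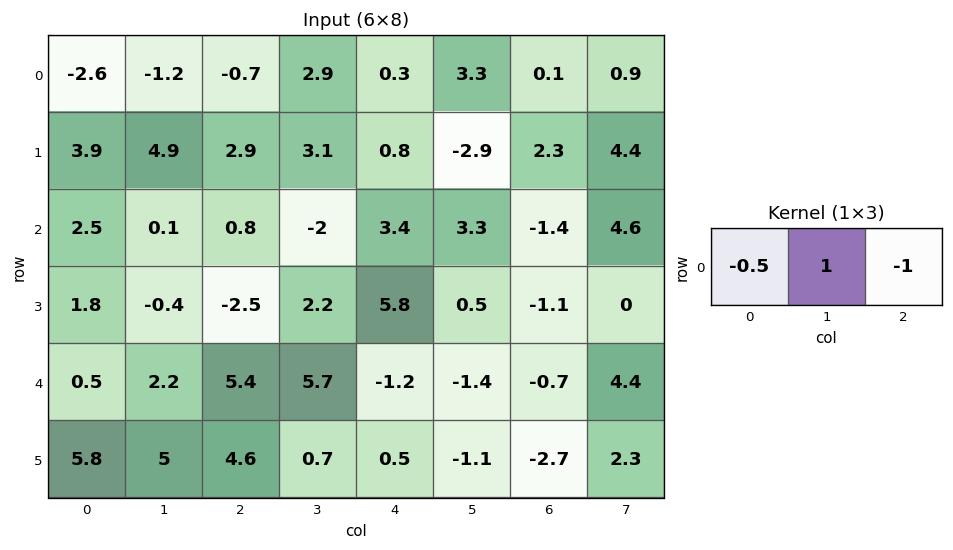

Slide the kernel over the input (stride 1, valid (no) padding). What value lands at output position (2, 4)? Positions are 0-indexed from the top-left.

The receptive field on the input at this output position is [3.4 3.3 -1.4]. Elementwise product with the kernel and sum: 3.4·-0.5 + 3.3·1 + -1.4·-1.

3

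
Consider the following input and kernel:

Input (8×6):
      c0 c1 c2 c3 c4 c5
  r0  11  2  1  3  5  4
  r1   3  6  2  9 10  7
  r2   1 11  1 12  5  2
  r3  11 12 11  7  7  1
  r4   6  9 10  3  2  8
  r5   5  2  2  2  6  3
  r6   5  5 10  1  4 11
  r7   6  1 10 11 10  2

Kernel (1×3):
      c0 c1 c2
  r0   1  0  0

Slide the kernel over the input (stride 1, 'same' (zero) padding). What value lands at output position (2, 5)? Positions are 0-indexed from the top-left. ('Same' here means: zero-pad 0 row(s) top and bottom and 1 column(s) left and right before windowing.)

The receptive field on the zero-padded input at this output position is [5 2 0]. Elementwise product with the kernel and sum: 5·1.

5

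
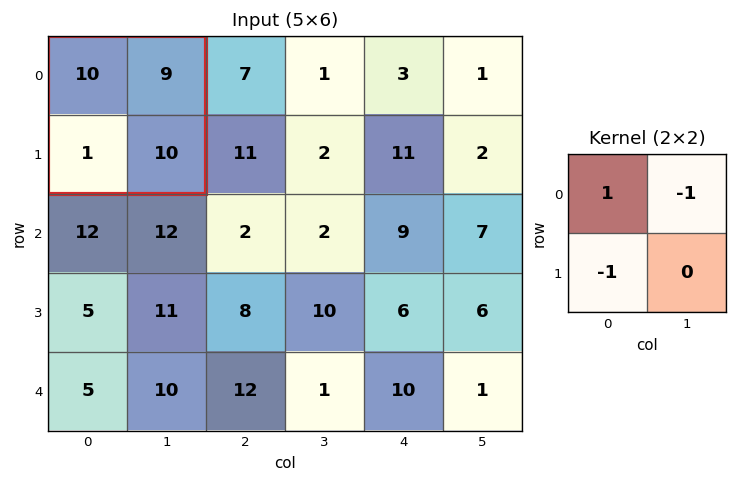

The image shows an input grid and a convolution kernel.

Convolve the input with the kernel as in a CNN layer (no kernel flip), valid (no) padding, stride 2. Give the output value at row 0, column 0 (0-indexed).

0

The receptive field on the input at this output position is [10 9 / 1 10]. Elementwise product with the kernel and sum: 10·1 + 9·-1 + 1·-1.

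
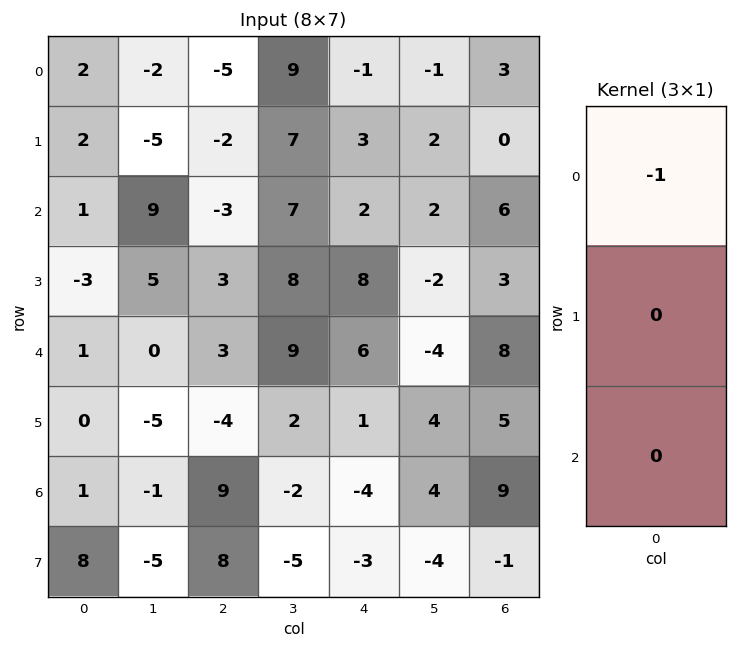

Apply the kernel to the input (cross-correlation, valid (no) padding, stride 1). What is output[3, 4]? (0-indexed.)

The receptive field on the input at this output position is [8 / 6 / 1]. Elementwise product with the kernel and sum: 8·-1.

-8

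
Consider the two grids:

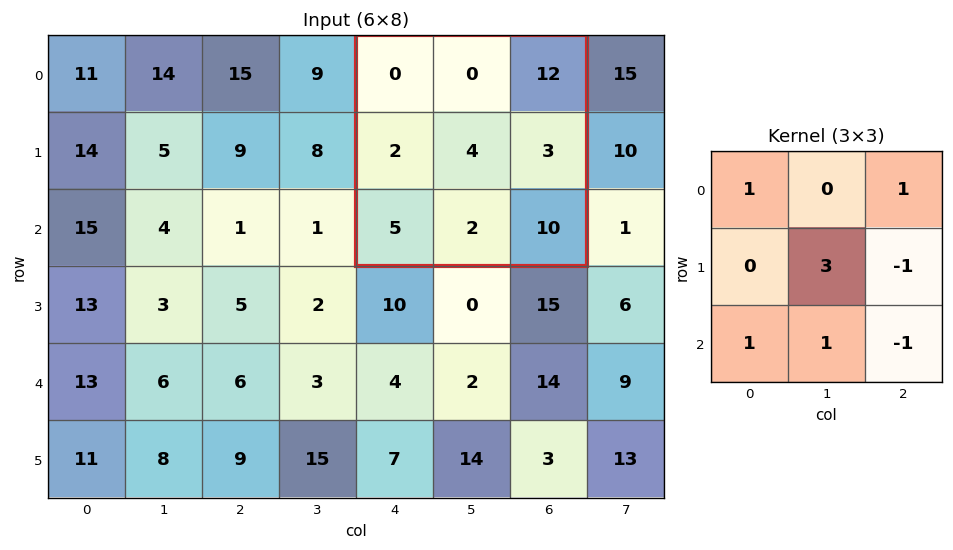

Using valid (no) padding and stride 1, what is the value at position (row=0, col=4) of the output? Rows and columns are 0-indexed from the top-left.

The receptive field on the input at this output position is [0 0 12 / 2 4 3 / 5 2 10]. Elementwise product with the kernel and sum: 0·1 + 12·1 + 4·3 + 3·-1 + 5·1 + 2·1 + 10·-1.

18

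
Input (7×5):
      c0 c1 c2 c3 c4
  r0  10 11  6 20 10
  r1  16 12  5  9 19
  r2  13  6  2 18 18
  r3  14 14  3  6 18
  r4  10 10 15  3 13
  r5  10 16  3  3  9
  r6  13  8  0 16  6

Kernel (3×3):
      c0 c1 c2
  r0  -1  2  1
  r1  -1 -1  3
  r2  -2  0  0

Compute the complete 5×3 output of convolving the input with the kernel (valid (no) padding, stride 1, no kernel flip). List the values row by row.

-21 19 83
-28 25 60
-38 -3 67
22 -50 42
-18 -3 25

Output[0,0]: The receptive field on the input at this output position is [10 11 6 / 16 12 5 / 13 6 2]. Elementwise product with the kernel and sum: 10·-1 + 11·2 + 6·1 + 16·-1 + 12·-1 + 5·3 + 13·-2.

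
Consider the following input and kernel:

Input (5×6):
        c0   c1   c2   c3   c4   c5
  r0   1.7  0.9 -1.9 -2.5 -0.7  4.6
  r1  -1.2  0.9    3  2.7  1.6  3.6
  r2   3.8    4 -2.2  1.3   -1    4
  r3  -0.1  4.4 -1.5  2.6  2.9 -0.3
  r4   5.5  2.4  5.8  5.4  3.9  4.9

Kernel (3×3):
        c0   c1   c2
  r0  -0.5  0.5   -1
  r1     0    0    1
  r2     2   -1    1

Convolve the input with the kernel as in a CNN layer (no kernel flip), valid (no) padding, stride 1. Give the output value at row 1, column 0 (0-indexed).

-10.25

The receptive field on the input at this output position is [-1.2 0.9 3 / 3.8 4 -2.2 / -0.1 4.4 -1.5]. Elementwise product with the kernel and sum: -1.2·-0.5 + 0.9·0.5 + 3·-1 + -2.2·1 + -0.1·2 + 4.4·-1 + -1.5·1.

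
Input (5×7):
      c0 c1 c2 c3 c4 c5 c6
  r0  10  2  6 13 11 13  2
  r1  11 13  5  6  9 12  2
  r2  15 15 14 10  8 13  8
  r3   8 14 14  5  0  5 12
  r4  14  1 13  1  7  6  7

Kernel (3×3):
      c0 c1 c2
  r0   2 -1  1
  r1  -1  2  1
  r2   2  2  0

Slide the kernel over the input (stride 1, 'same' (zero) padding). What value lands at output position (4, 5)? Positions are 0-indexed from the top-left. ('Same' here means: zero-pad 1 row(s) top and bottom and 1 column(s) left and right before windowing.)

19

The receptive field on the zero-padded input at this output position is [0 5 12 / 7 6 7 / 0 0 0]. Elementwise product with the kernel and sum: 0·2 + 5·-1 + 12·1 + 7·-1 + 6·2 + 7·1 + 0·2 + 0·2.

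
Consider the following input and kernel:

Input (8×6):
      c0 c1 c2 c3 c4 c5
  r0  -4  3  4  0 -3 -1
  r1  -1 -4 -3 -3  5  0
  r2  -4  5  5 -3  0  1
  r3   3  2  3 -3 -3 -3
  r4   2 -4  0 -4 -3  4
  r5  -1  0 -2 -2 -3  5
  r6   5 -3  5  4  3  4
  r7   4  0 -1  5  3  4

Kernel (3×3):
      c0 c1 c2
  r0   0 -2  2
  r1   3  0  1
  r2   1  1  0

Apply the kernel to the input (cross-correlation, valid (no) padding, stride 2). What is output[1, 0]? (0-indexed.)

The receptive field on the input at this output position is [-4 5 5 / 3 2 3 / 2 -4 0]. Elementwise product with the kernel and sum: 5·-2 + 5·2 + 3·3 + 3·1 + 2·1 + -4·1.

10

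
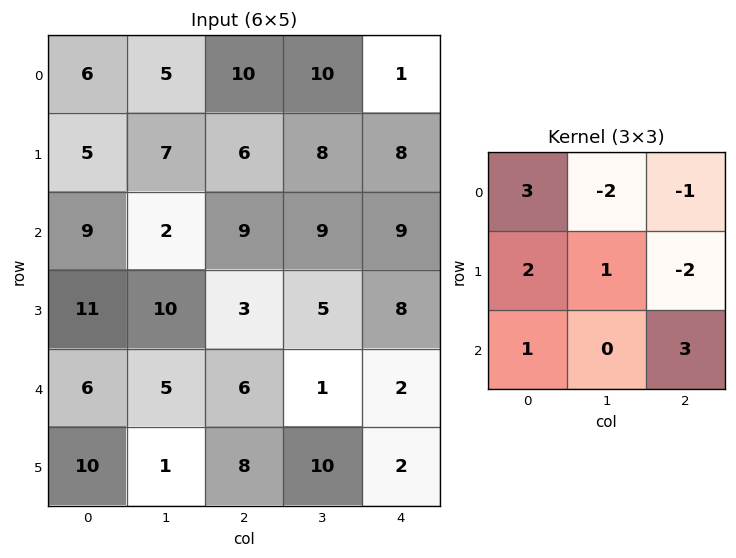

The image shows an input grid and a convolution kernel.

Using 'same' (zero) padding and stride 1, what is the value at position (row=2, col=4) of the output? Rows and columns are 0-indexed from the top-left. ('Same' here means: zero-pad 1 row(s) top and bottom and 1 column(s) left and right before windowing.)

40

The receptive field on the zero-padded input at this output position is [8 8 0 / 9 9 0 / 5 8 0]. Elementwise product with the kernel and sum: 8·3 + 8·-2 + 0·-1 + 9·2 + 9·1 + 0·-2 + 5·1 + 0·3.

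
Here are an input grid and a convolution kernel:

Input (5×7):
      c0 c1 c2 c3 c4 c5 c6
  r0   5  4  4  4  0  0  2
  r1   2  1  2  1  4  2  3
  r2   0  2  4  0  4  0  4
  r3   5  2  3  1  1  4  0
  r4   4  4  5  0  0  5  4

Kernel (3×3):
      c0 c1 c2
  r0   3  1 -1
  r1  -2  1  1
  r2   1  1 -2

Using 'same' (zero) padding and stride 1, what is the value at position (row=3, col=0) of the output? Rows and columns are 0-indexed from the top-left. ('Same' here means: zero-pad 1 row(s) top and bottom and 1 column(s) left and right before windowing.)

1

The receptive field on the zero-padded input at this output position is [0 0 2 / 0 5 2 / 0 4 4]. Elementwise product with the kernel and sum: 0·3 + 0·1 + 2·-1 + 0·-2 + 5·1 + 2·1 + 0·1 + 4·1 + 4·-2.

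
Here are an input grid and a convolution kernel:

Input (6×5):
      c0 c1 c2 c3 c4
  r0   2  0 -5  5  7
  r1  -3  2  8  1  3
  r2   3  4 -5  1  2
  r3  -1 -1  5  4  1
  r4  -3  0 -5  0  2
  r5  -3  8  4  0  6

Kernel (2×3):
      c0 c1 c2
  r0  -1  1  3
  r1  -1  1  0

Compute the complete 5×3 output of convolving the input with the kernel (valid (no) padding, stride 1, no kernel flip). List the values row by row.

Output[0,0]: The receptive field on the input at this output position is [2 0 -5 / -3 2 8]. Elementwise product with the kernel and sum: 2·-1 + 0·1 + -5·3 + -3·-1 + 2·1.
Output[0,1]: The receptive field on the input at this output position is [0 -5 5 / 2 8 1]. Elementwise product with the kernel and sum: 0·-1 + -5·1 + 5·3 + 2·-1 + 8·1.

-12 16 24
30 0 8
-14 0 11
18 13 7
-1 -9 7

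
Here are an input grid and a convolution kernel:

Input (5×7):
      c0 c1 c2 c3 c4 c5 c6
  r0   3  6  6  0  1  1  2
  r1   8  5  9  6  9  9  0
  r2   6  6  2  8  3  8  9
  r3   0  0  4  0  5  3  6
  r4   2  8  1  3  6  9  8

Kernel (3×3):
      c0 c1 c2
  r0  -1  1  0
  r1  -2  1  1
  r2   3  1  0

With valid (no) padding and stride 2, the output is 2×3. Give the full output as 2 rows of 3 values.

25 5 8
18 9 31

Output[0,0]: The receptive field on the input at this output position is [3 6 6 / 8 5 9 / 6 6 2]. Elementwise product with the kernel and sum: 3·-1 + 6·1 + 8·-2 + 5·1 + 9·1 + 6·3 + 6·1.
Output[0,1]: The receptive field on the input at this output position is [6 0 1 / 9 6 9 / 2 8 3]. Elementwise product with the kernel and sum: 6·-1 + 0·1 + 9·-2 + 6·1 + 9·1 + 2·3 + 8·1.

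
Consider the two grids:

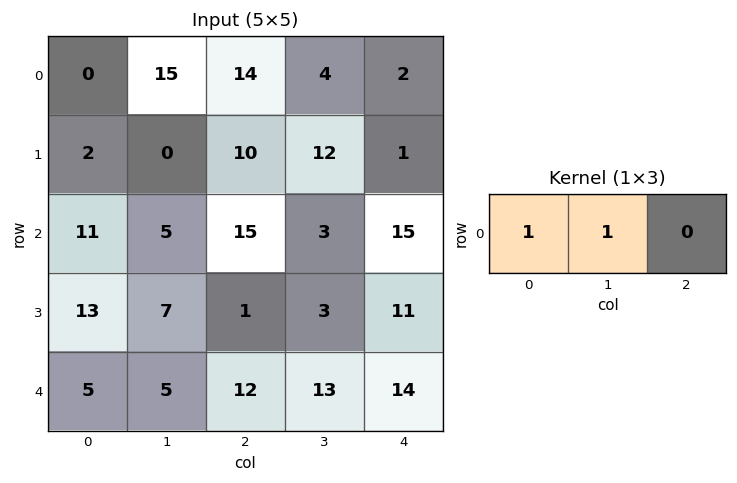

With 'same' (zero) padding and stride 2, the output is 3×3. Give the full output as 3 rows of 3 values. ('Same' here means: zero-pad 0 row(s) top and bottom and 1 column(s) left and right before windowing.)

Output[0,0]: The receptive field on the zero-padded input at this output position is [0 0 15]. Elementwise product with the kernel and sum: 0·1 + 0·1.
Output[0,1]: The receptive field on the zero-padded input at this output position is [15 14 4]. Elementwise product with the kernel and sum: 15·1 + 14·1.

0 29 6
11 20 18
5 17 27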